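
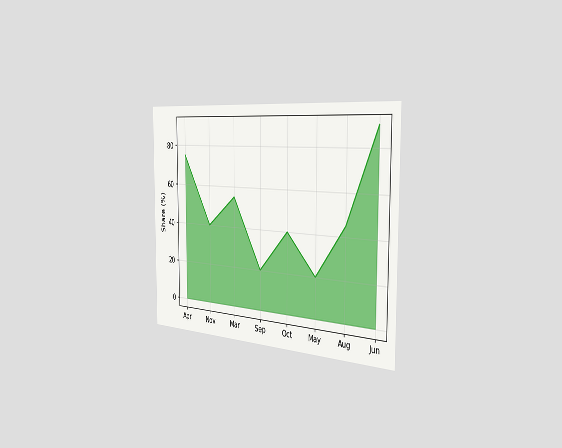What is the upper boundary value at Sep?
20%

The chart is viewed slightly from the right. At Sep the upper boundary is at 20%.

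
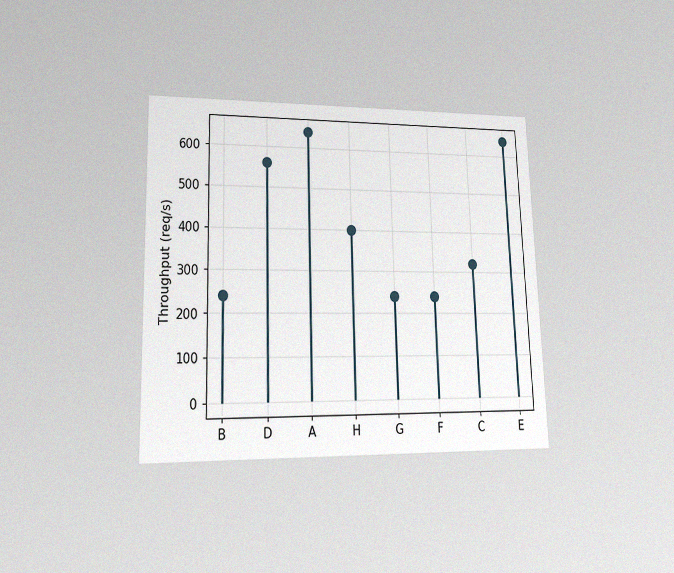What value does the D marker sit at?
The chart is viewed at a slight angle, with some photo noise. The D marker sits at 560req/s.

560req/s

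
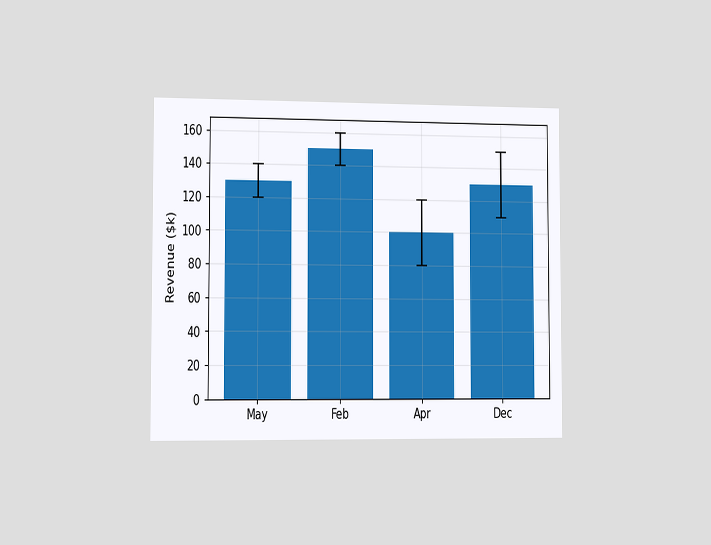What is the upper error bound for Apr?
$120k

The chart is viewed slightly from the left. The Apr bar's upper whisker reaches $120k.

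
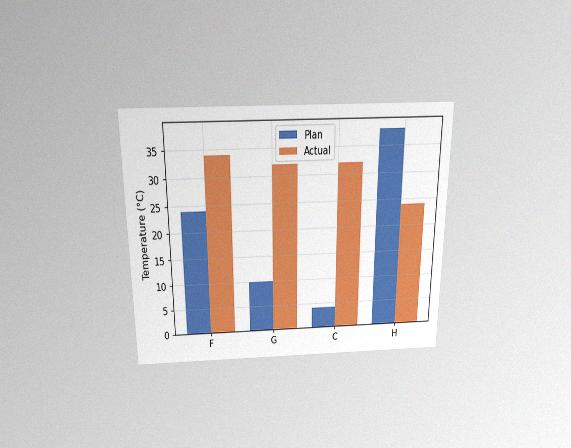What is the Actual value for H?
The chart is viewed slightly from above, with some photo noise. The Actual bar at H reaches 24°C on the y-axis.

24°C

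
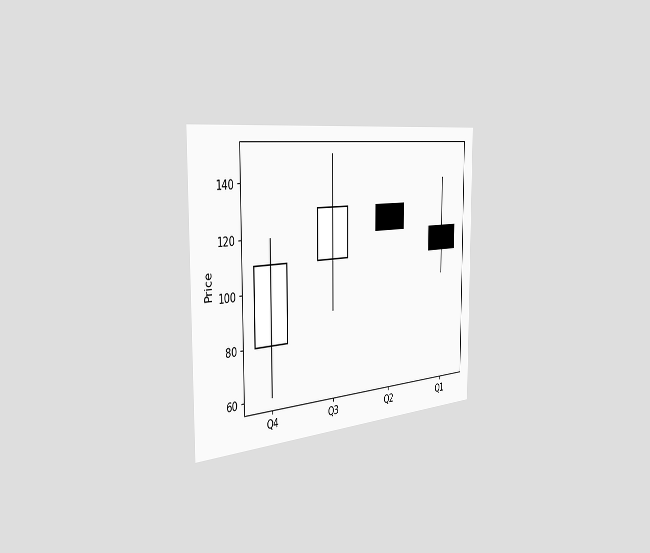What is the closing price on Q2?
120

The chart is viewed slightly from the left. The Q2 candle closes at 120.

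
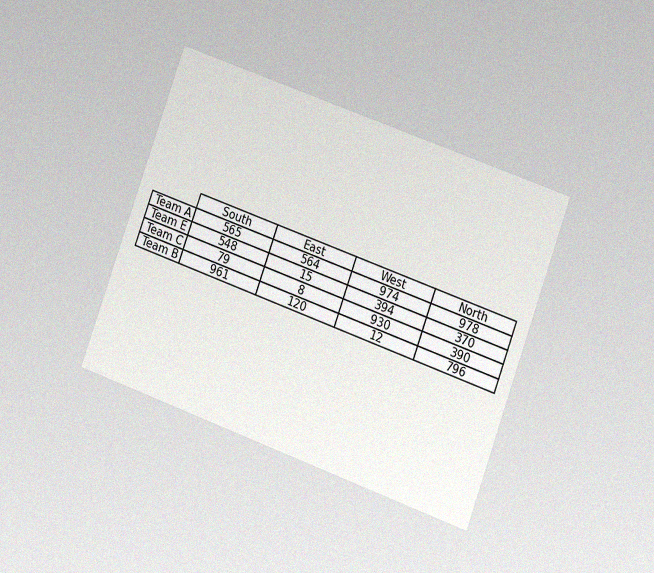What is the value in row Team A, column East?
564

The chart is tilted about 20° clockwise and viewed at a slight angle, with some photo noise. The (Team A, East) cell reads 564.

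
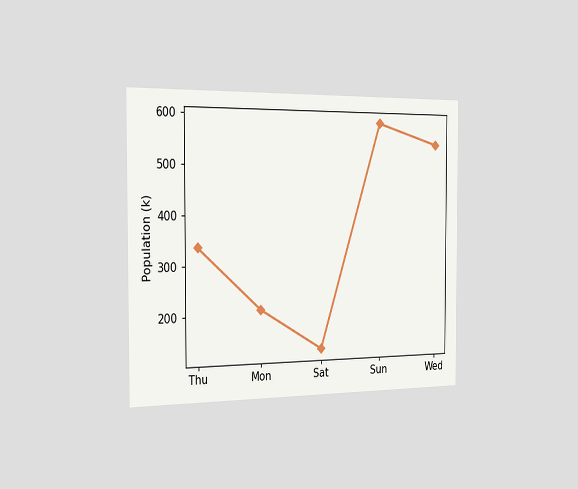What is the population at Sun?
588k

The chart is viewed slightly from the left. At Sun, the line is at 588k.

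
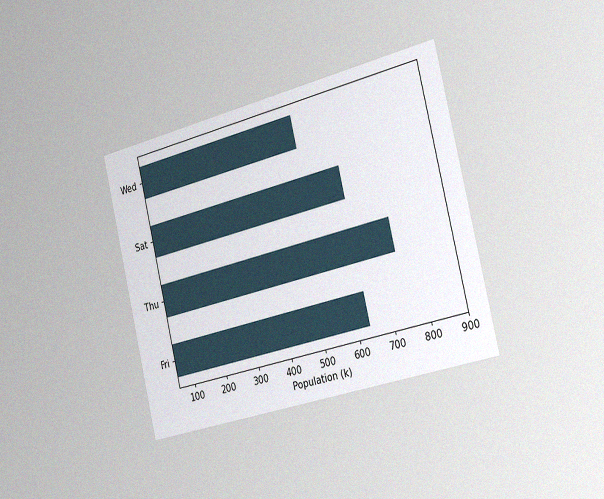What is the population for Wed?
The chart is tilted about 14° counter-clockwise and viewed slightly from the right, with some photo noise. Reading along the chart's x-axis, the Wed bar reaches 530k.

530k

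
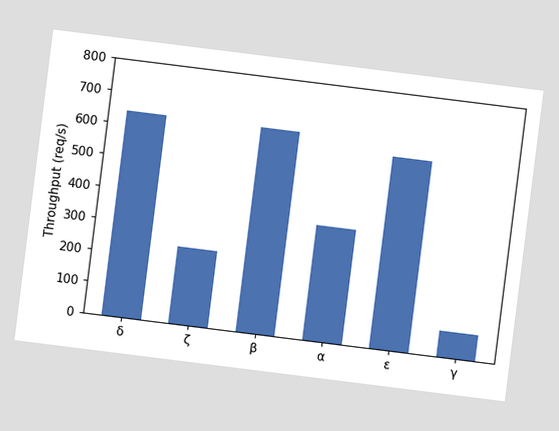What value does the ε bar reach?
600req/s

The chart is tilted about 7° clockwise. Reading along the chart's y-axis, the ε bar reaches 600req/s.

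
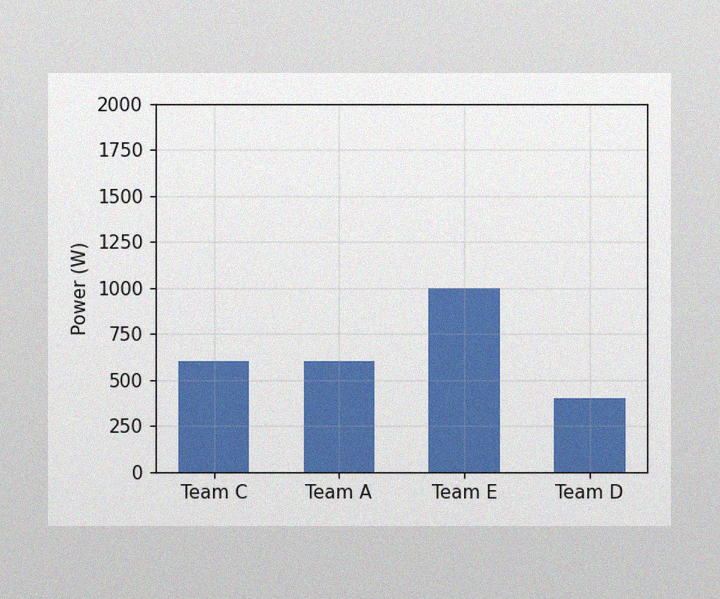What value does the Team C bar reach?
The image has some photo noise and uneven lighting. Reading along the chart's y-axis, the Team C bar reaches 600W.

600W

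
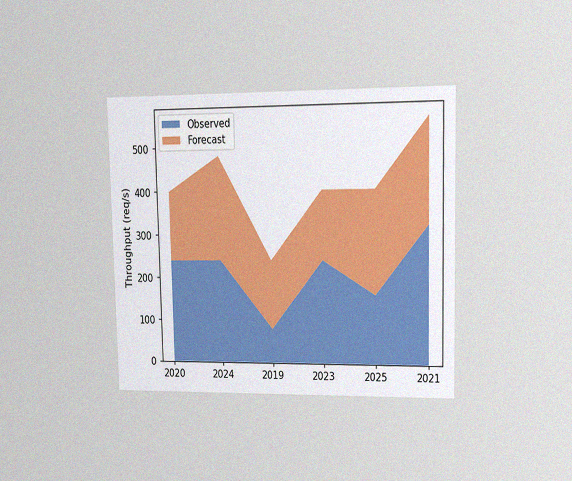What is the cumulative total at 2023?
400req/s

The chart is viewed slightly from the right, with some photo noise. The stacked total at 2023 reaches 400req/s.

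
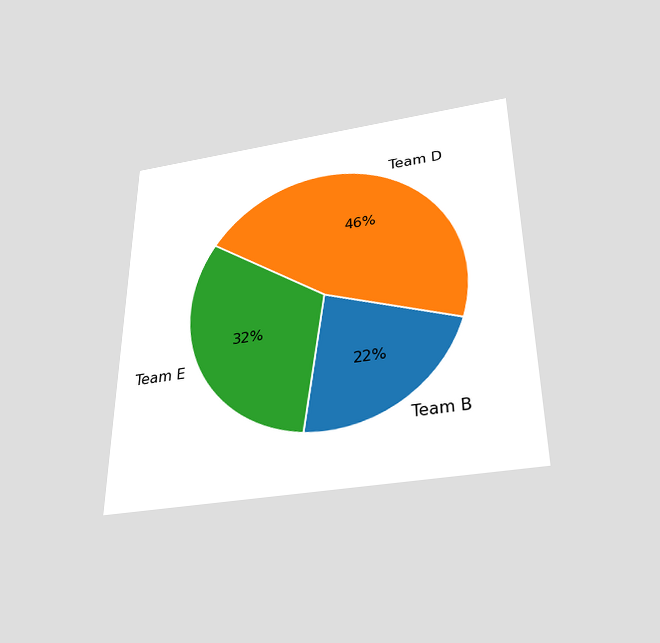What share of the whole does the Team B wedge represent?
The chart is viewed slightly from below. The Team B slice takes up 22% of the pie.

22%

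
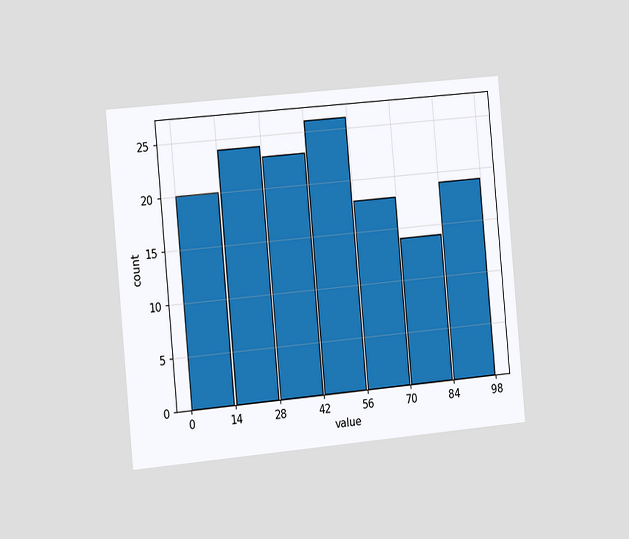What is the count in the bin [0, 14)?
20

The chart is tilted about 5° counter-clockwise and viewed slightly from the left. The [0, 14) bin has height 20.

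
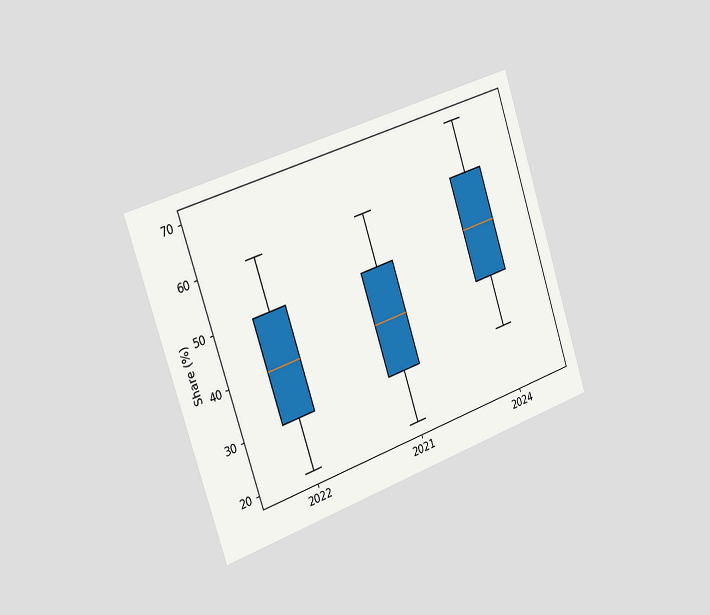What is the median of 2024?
50%

The chart is tilted about 18° counter-clockwise and viewed slightly from the left. The median line in the 2024 box sits at 50%.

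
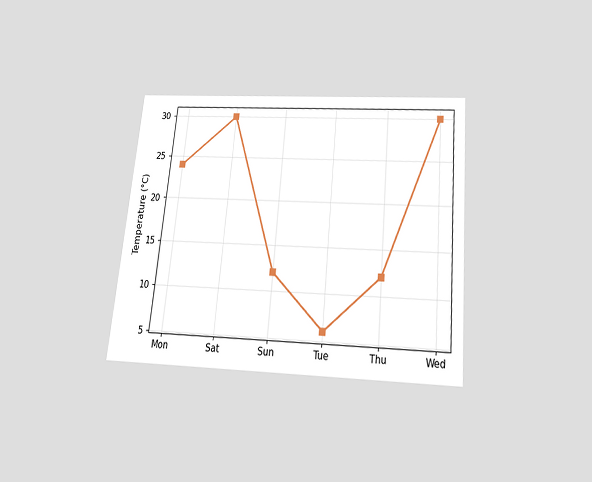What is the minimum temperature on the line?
The chart is tilted about 5° clockwise and viewed slightly from below. The lowest point is at Tue, and reading across to the y-axis gives 6°C.

6°C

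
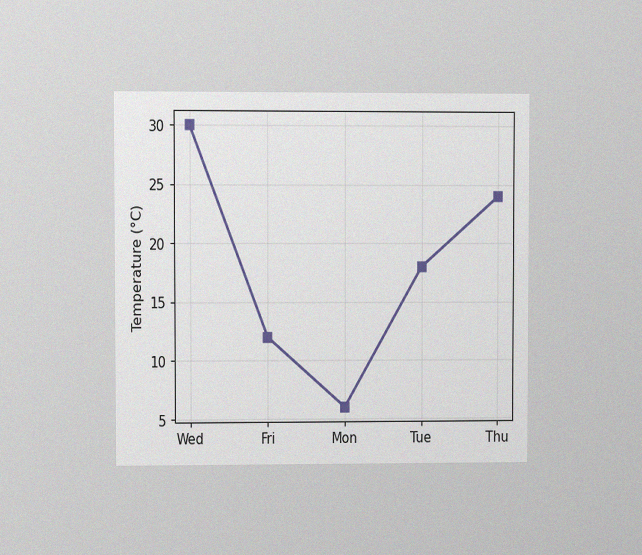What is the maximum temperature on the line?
30°C

The chart is viewed at a slight angle, with some photo noise. The highest point is at Wed, and reading across to the y-axis gives 30°C.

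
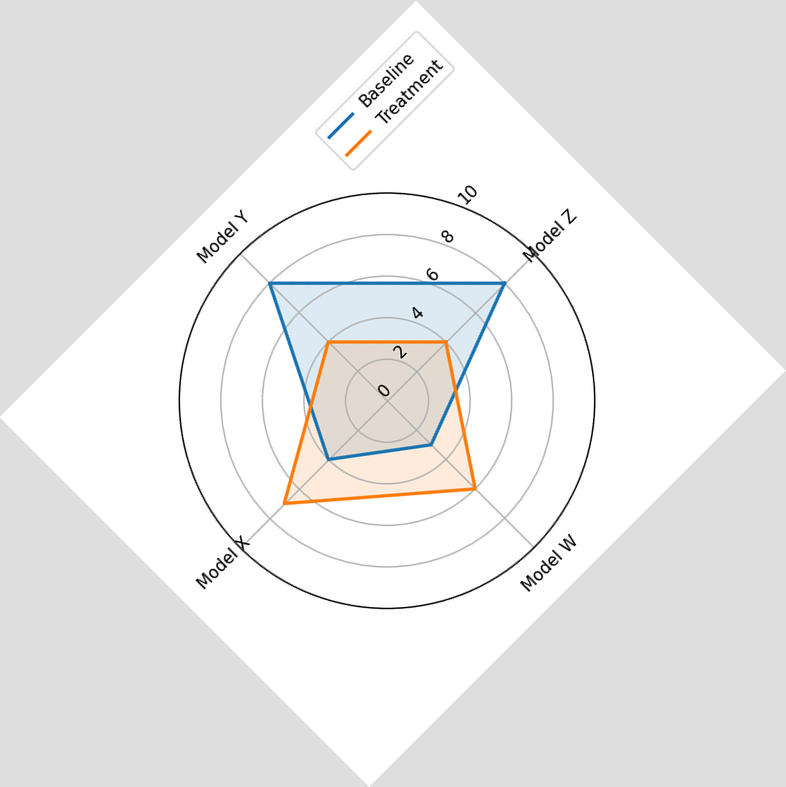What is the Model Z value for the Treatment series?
4

The chart is tilted about 45° counter-clockwise. On the Model Z axis, Treatment reaches 4.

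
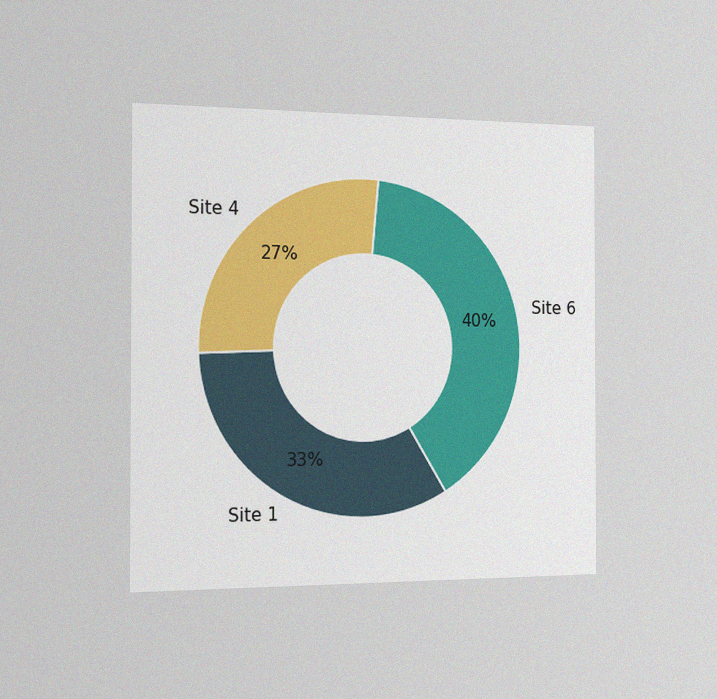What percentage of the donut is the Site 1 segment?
The chart is viewed slightly from the left, with some photo noise. The Site 1 segment takes up 33% of the ring.

33%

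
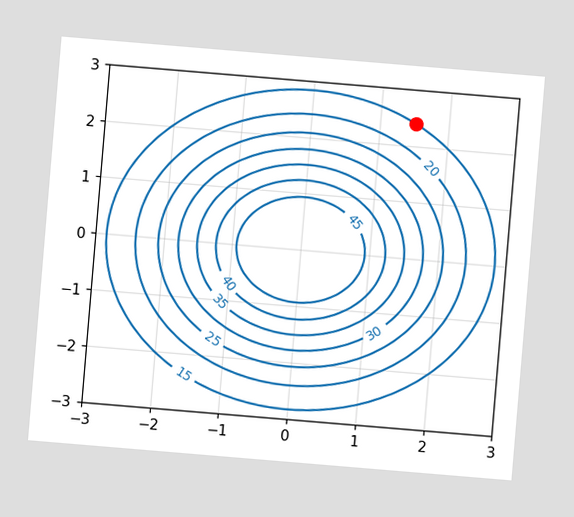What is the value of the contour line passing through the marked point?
The chart is tilted about 5° clockwise. The marked point sits on the contour labelled 15.

15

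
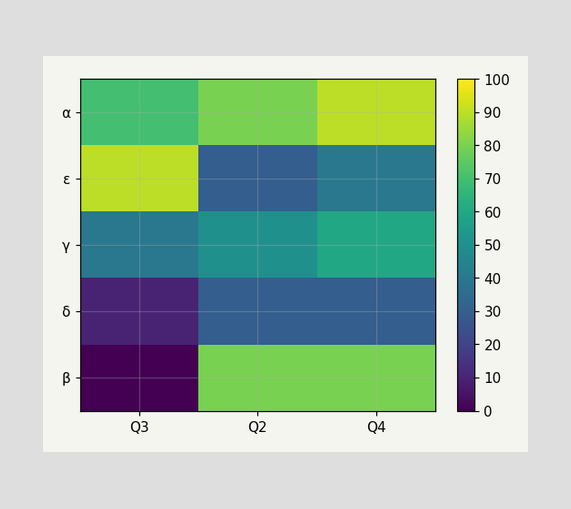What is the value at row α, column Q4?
90

Matching cell (α, Q4) against the colorbar gives 90.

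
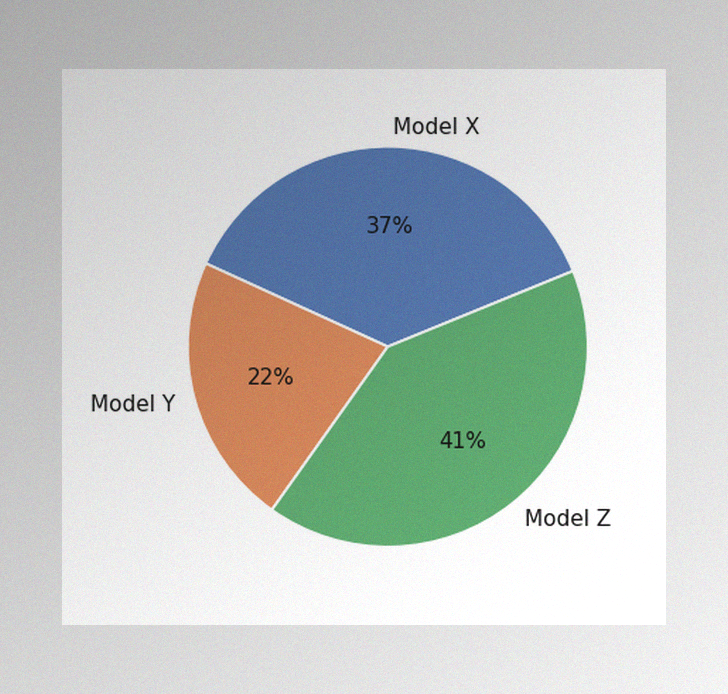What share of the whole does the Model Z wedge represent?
The image has some photo noise and uneven lighting. The Model Z slice takes up 41% of the pie.

41%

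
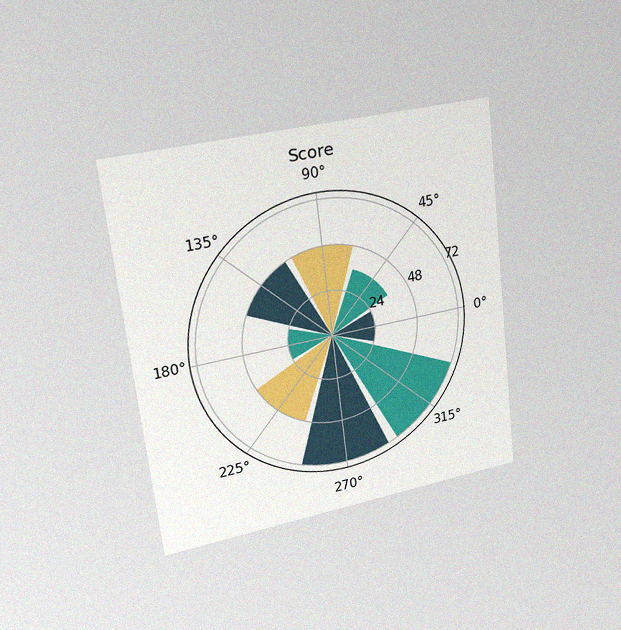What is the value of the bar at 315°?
The chart is tilted about 7° counter-clockwise and viewed slightly from the left, with some photo noise. The bar at 315° reaches 72 on the radial axis.

72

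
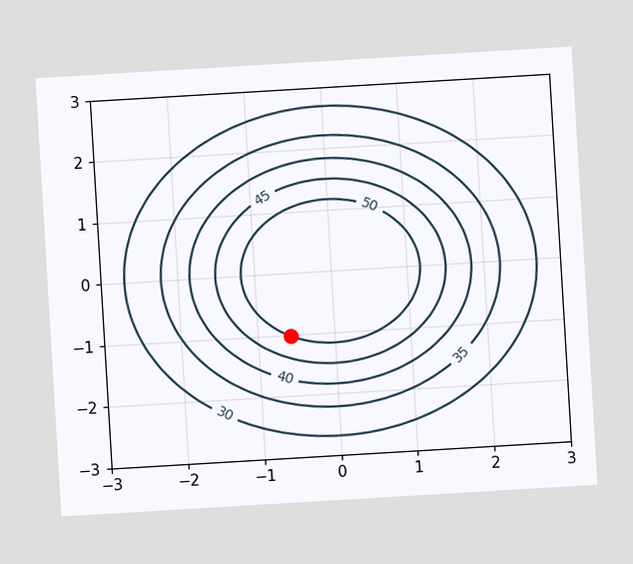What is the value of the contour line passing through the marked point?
50

The chart is tilted about 3° counter-clockwise. The marked point sits on the contour labelled 50.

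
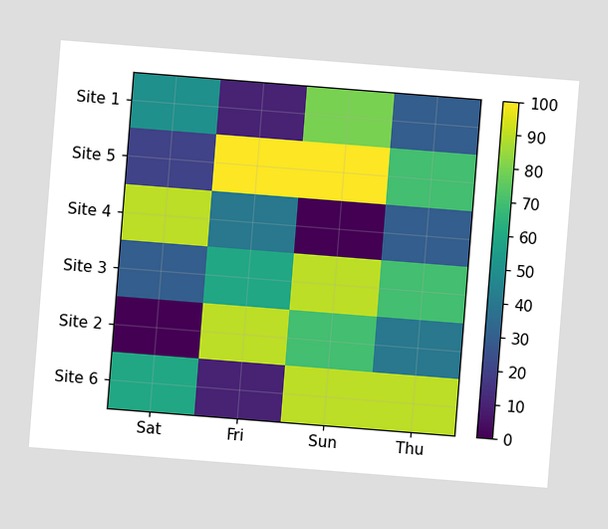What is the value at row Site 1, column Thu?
30

The chart is tilted about 5° clockwise. Matching cell (Site 1, Thu) against the colorbar gives 30.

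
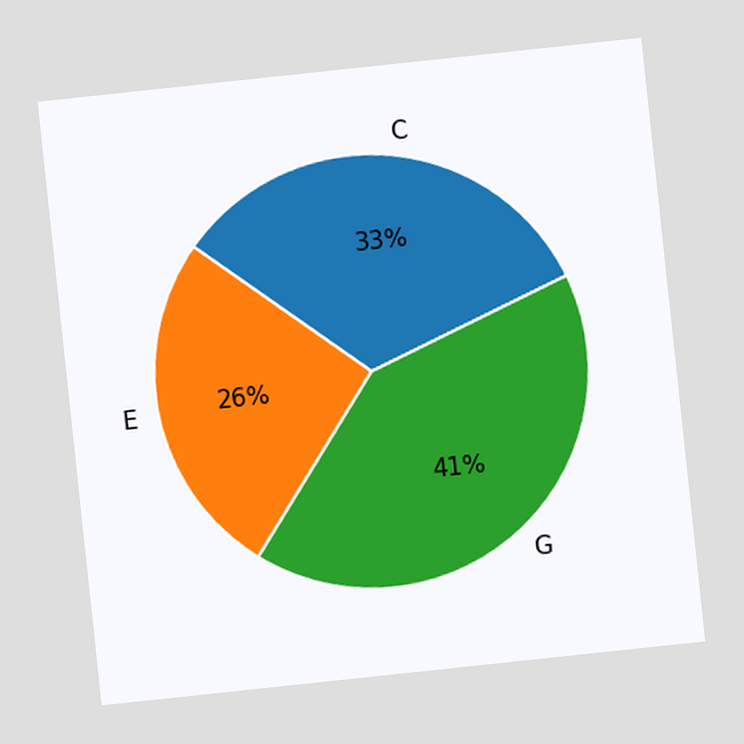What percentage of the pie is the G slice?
41%

The chart is tilted about 6° counter-clockwise. The G slice takes up 41% of the pie.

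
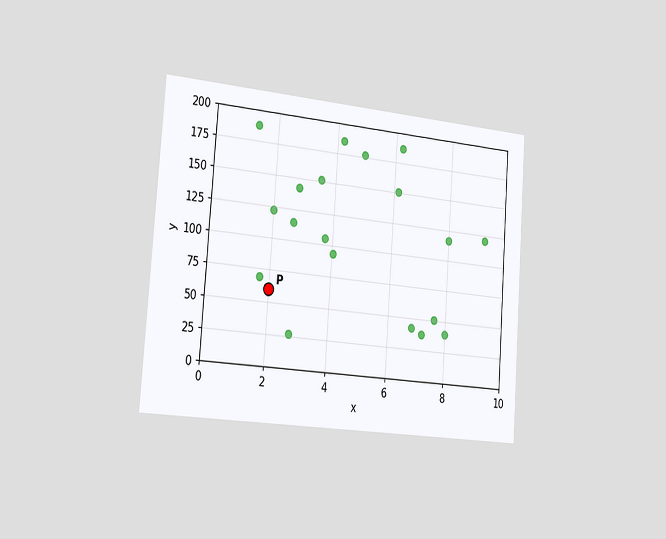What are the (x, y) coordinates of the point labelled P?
The chart is tilted about 4° clockwise and viewed slightly from the left. Following the gridlines from P to each axis, P sits at (2, 60).

(2, 60)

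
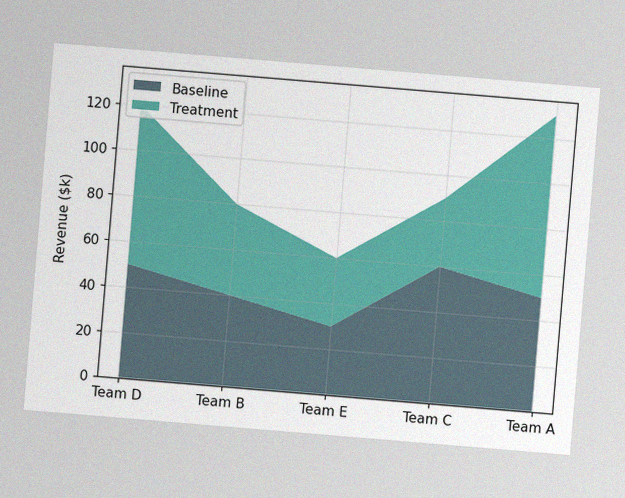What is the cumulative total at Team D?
$120k

The chart is tilted about 5° clockwise, with some photo noise. The stacked total at Team D reaches $120k.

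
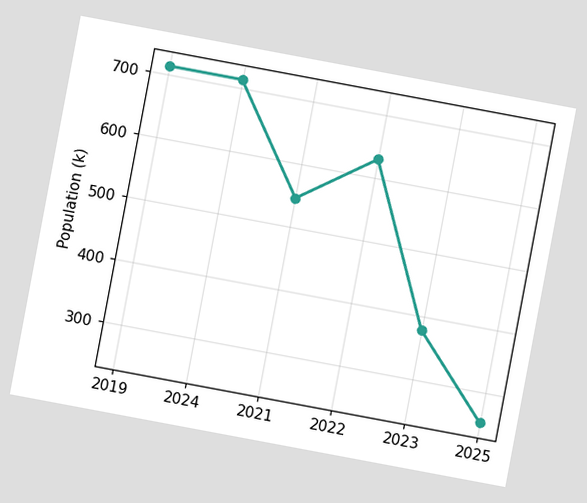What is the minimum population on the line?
252k

The chart is tilted about 11° clockwise. The lowest point is at 2025, and reading across to the y-axis gives 252k.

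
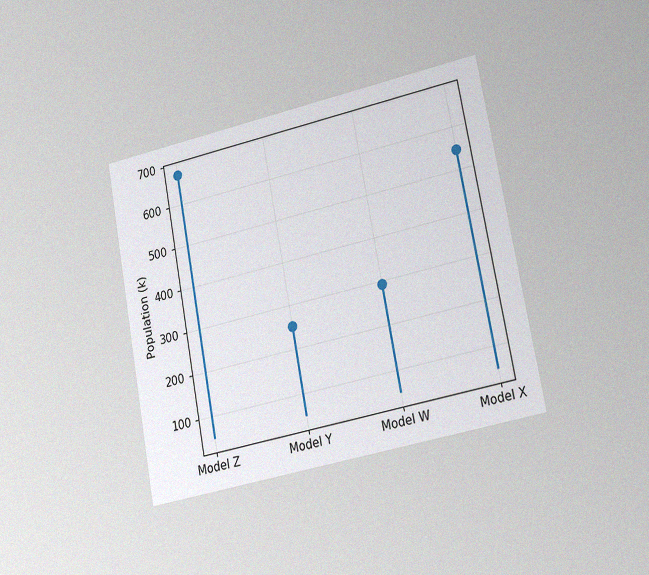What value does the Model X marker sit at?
546k

The chart is tilted about 11° counter-clockwise and viewed slightly from the right, with some photo noise. The Model X marker sits at 546k.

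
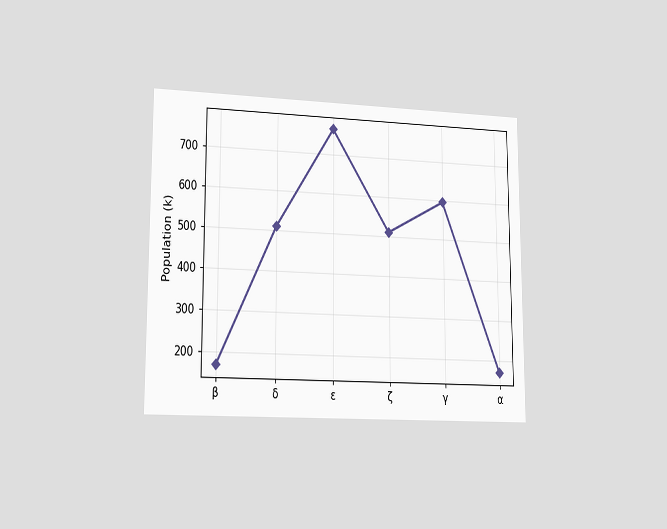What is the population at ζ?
The chart is viewed slightly from the left. At ζ, the line is at 510k.

510k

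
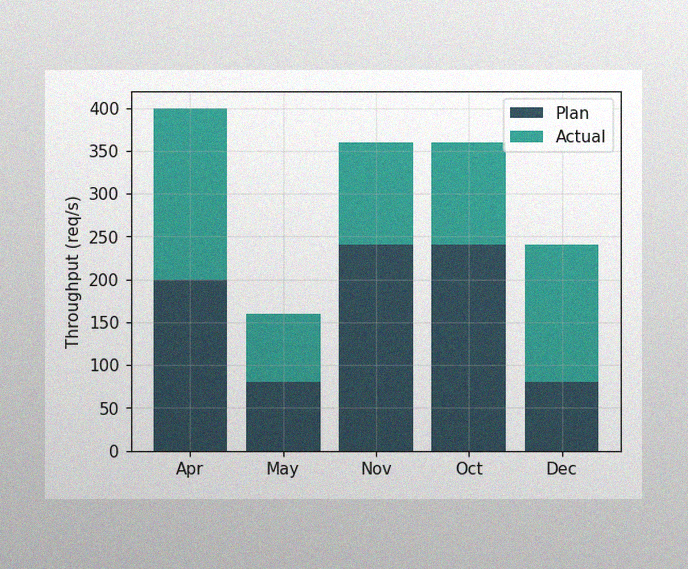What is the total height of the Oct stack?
360req/s

The image has some photo noise and uneven lighting. The Oct stack's top reaches 360req/s on the y-axis.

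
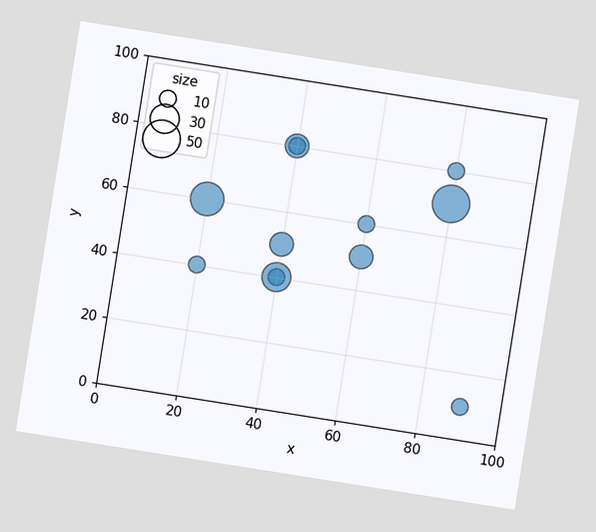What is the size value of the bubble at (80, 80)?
The chart is tilted about 9° clockwise. Matching the bubble at (80, 80) against the size legend gives 10.

10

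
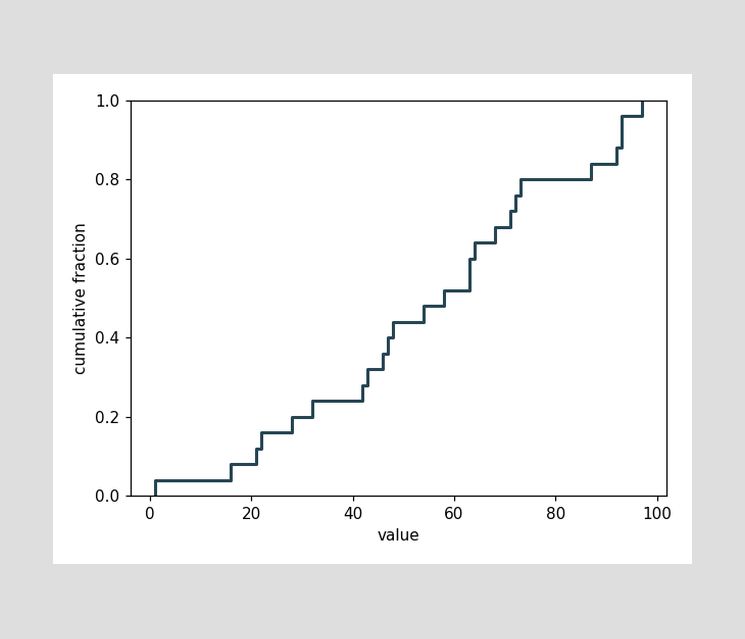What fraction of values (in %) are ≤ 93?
96%

At x=93 the ECDF step is at 96%.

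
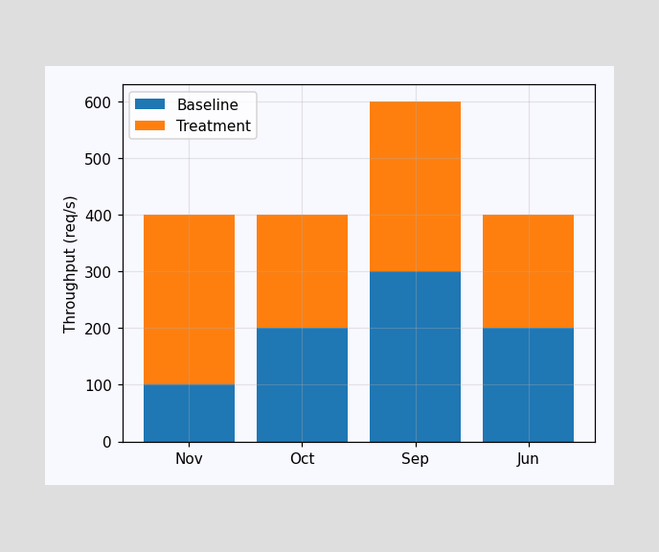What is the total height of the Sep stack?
The Sep stack's top reaches 600req/s on the y-axis.

600req/s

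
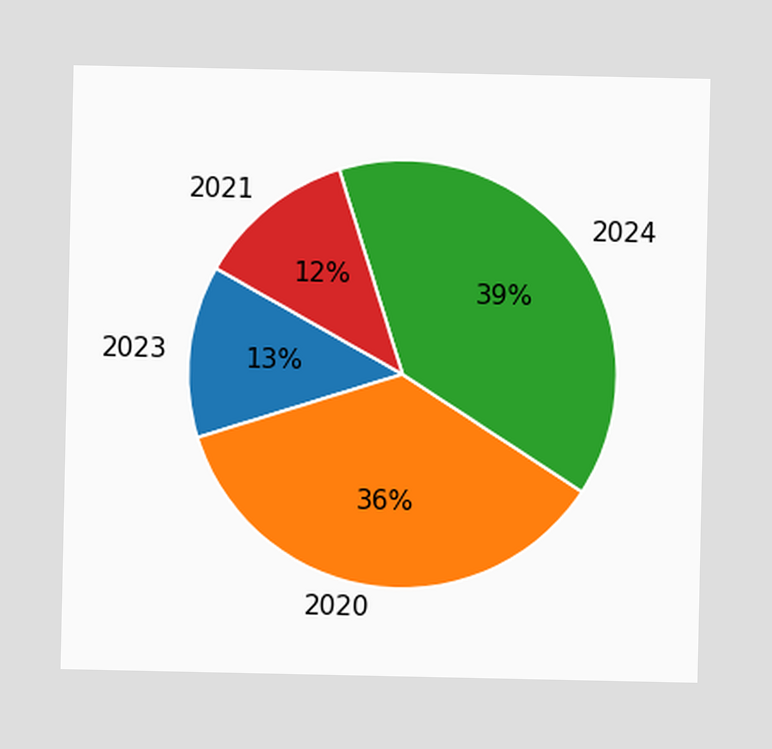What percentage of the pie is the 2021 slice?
The 2021 slice takes up 12% of the pie.

12%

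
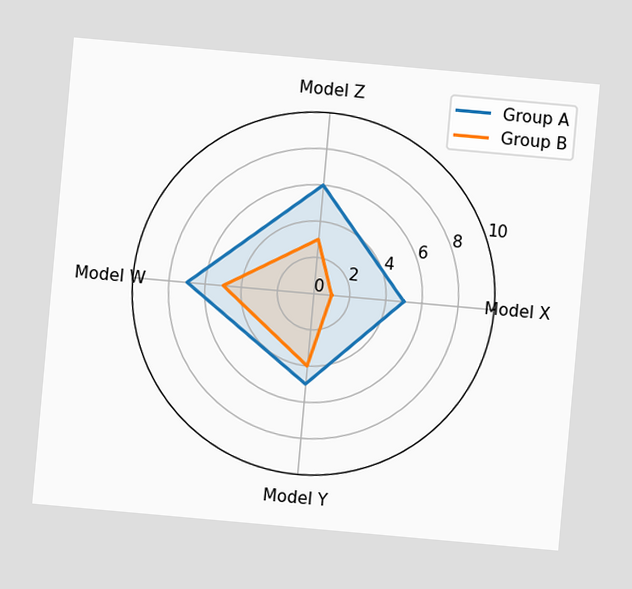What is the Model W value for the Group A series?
7

The chart is tilted about 5° clockwise. On the Model W axis, Group A reaches 7.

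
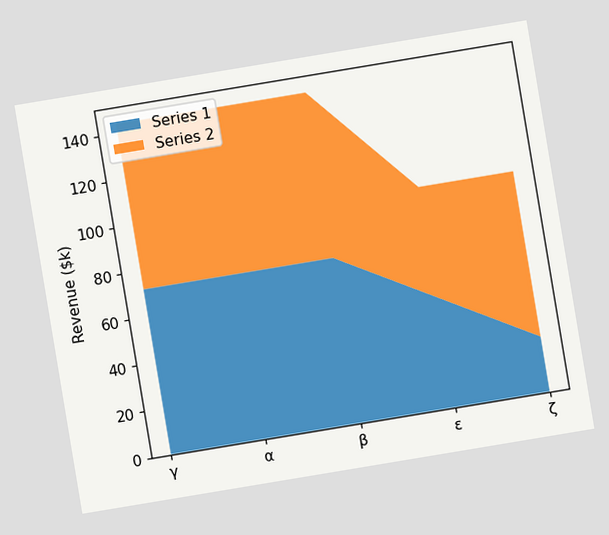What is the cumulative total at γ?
$144k

The chart is tilted about 9° counter-clockwise. The stacked total at γ reaches $144k.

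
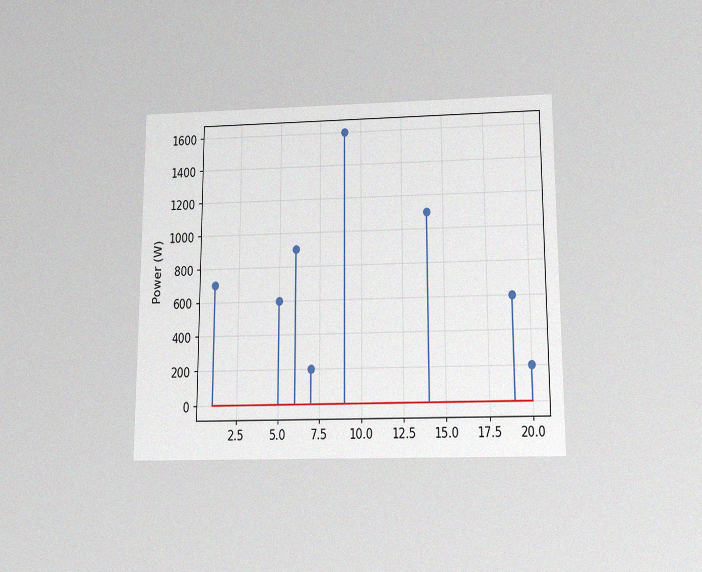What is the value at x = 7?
The chart is viewed slightly from below, with some photo noise. The stem at x=7 reaches 200W.

200W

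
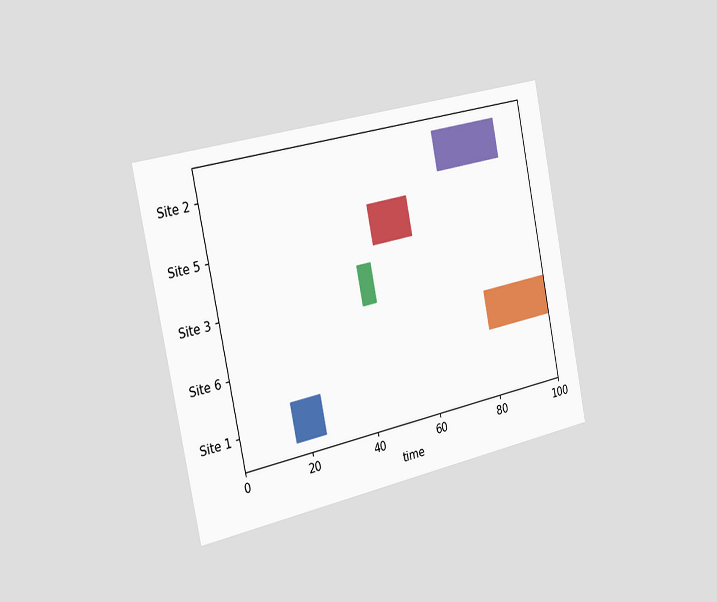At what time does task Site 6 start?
The chart is tilted about 11° counter-clockwise and viewed slightly from the left. The Site 6 bar begins at t=80.

80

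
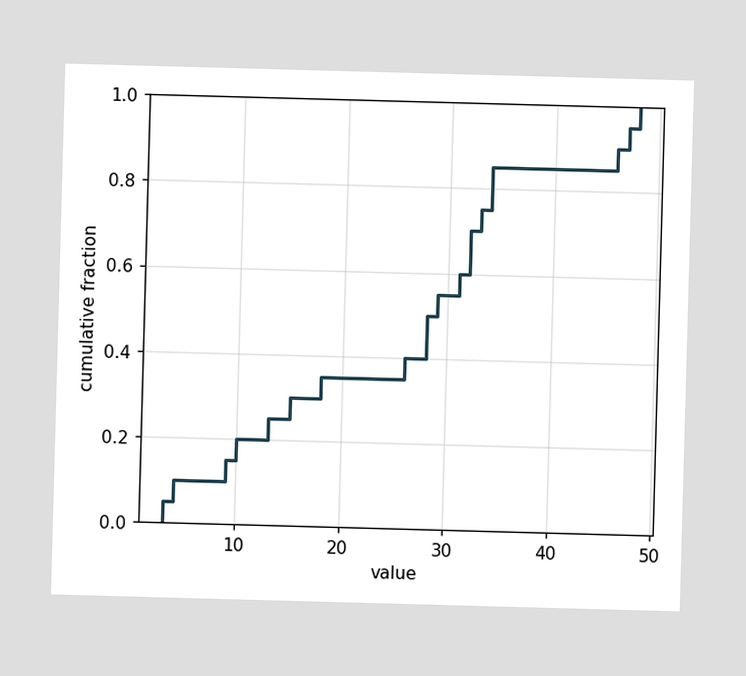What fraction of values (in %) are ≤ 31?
60%

At x=31 the ECDF step is at 60%.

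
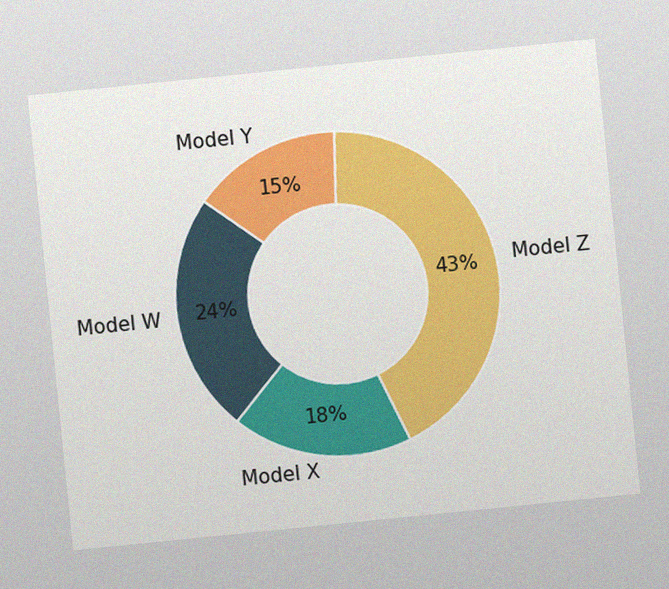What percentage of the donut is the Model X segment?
18%

The chart is tilted about 6° counter-clockwise, with some photo noise. The Model X segment takes up 18% of the ring.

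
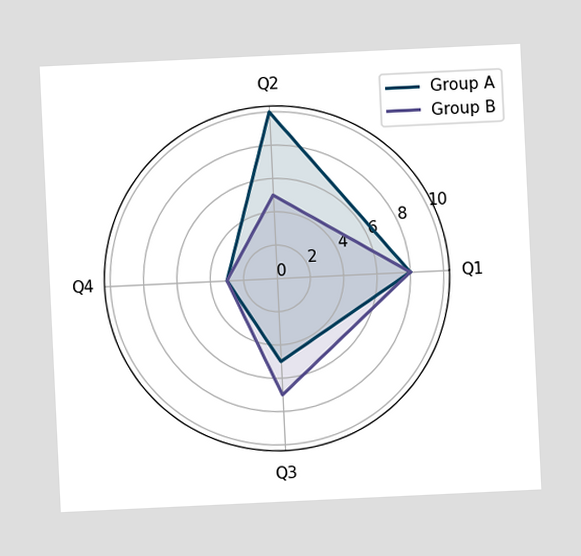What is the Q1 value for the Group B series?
8

The chart is tilted about 3° counter-clockwise. On the Q1 axis, Group B reaches 8.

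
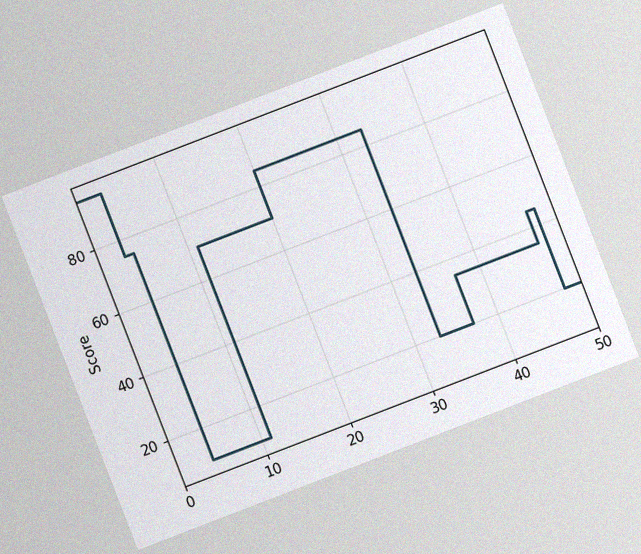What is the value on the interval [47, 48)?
45

The chart is tilted about 21° counter-clockwise, with some photo noise. On [47, 48) the step sits at 45.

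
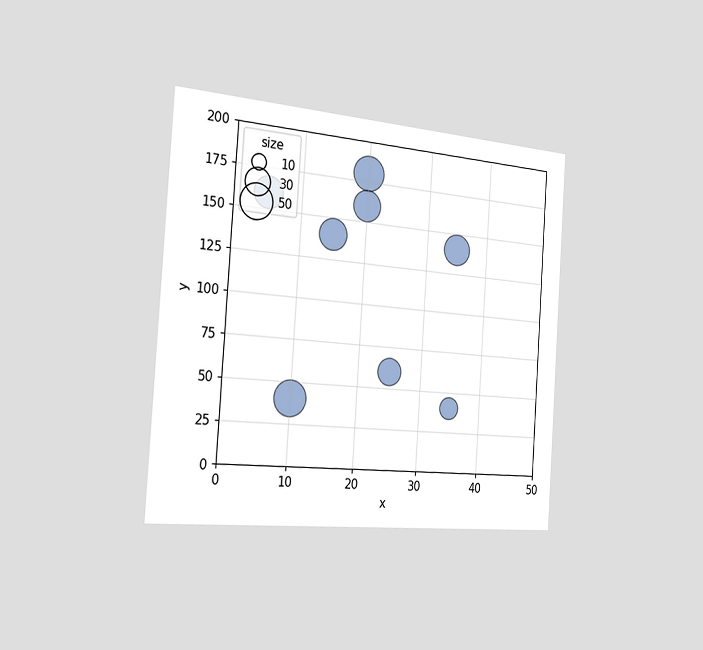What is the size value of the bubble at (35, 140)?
The chart is tilted about 4° clockwise and viewed slightly from the left. Matching the bubble at (35, 140) against the size legend gives 40.

40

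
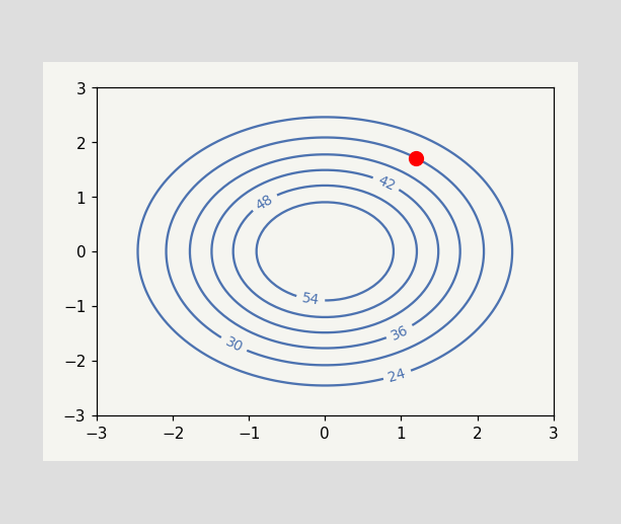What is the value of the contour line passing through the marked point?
30

The marked point sits on the contour labelled 30.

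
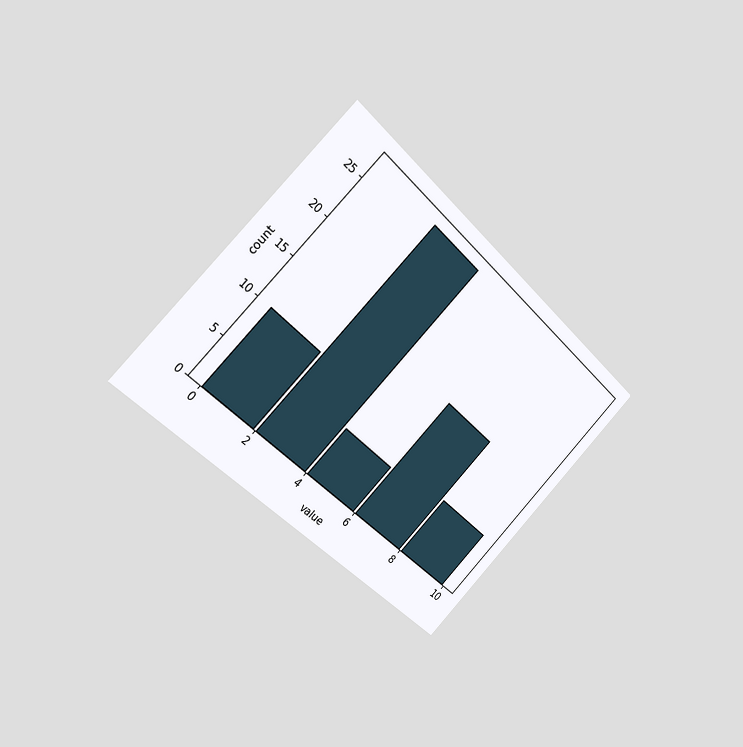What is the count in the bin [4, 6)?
The chart is tilted about 45° clockwise and viewed slightly from the left. The [4, 6) bin has height 6.

6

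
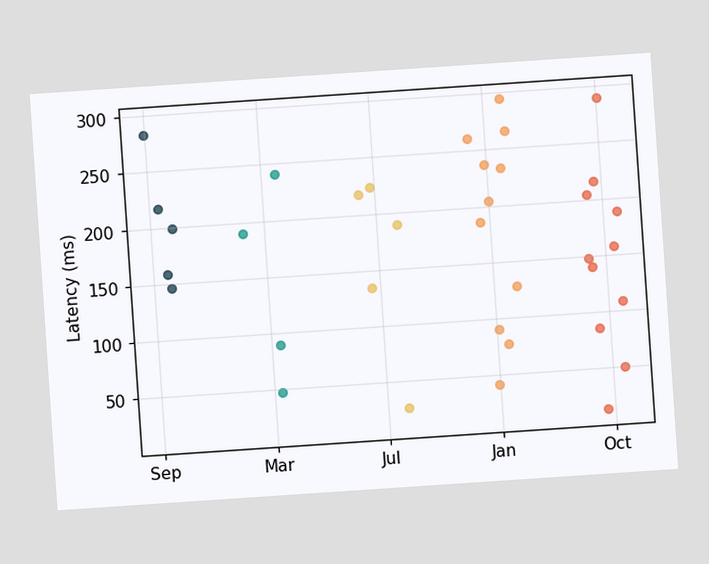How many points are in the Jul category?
5

The chart is tilted about 4° counter-clockwise. Counting the markers in the Jul column gives 5.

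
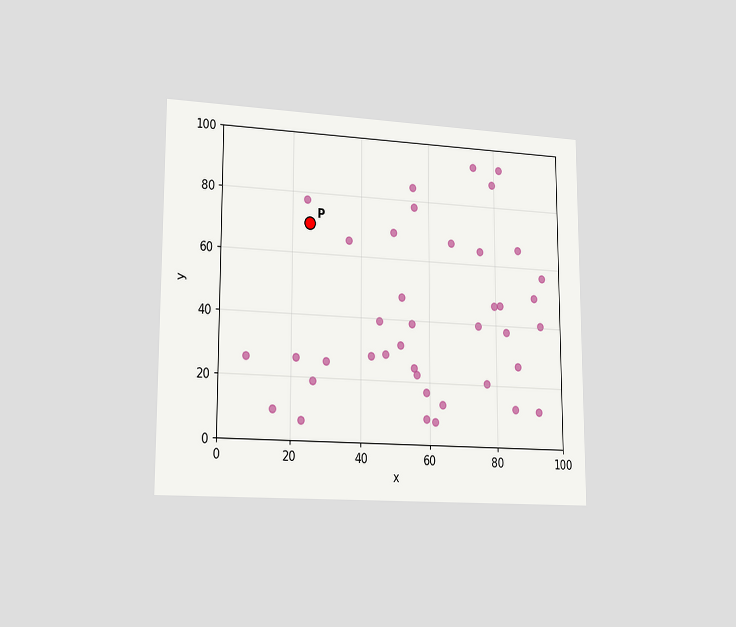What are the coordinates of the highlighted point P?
The chart is viewed slightly from the left. Following the gridlines from P to each axis, P sits at (25, 70).

(25, 70)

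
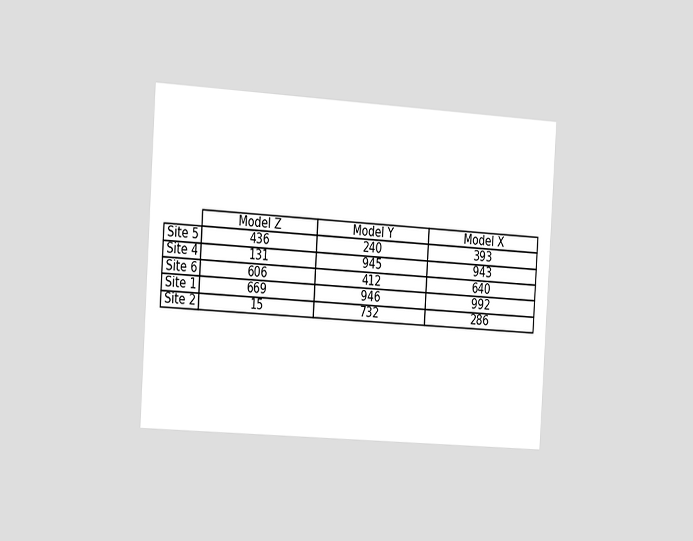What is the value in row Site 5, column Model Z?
The chart is tilted about 4° clockwise and viewed slightly from the left. The (Site 5, Model Z) cell reads 436.

436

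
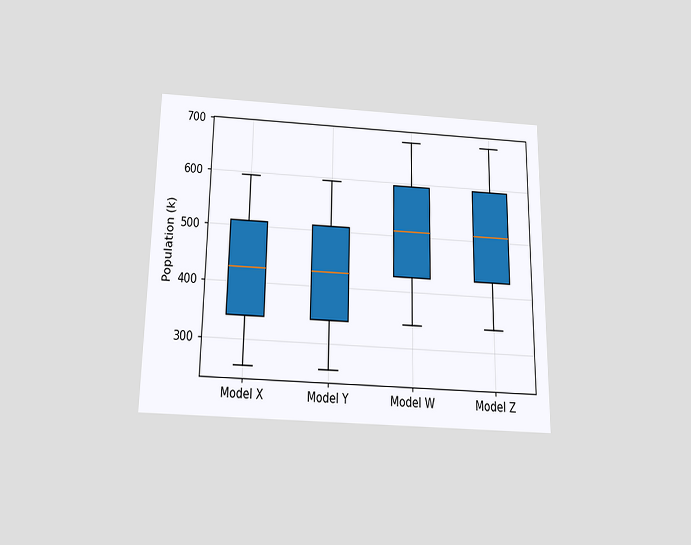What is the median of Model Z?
The chart is viewed slightly from below. The median line in the Model Z box sits at 510k.

510k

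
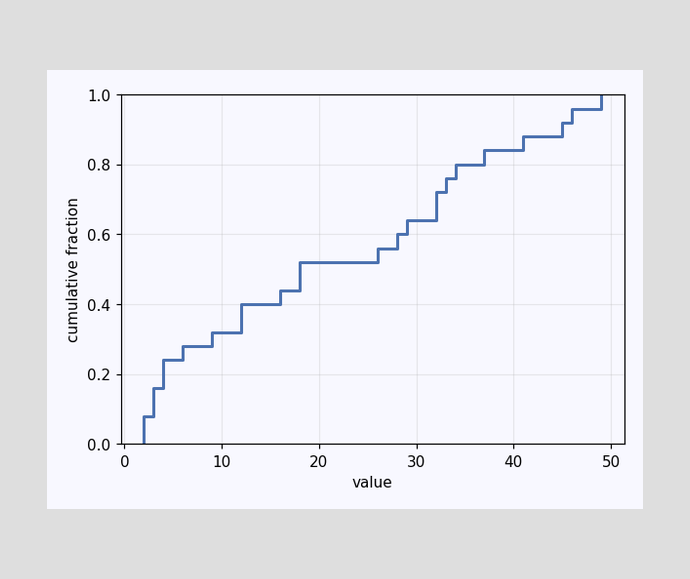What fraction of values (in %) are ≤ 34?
At x=34 the ECDF step is at 80%.

80%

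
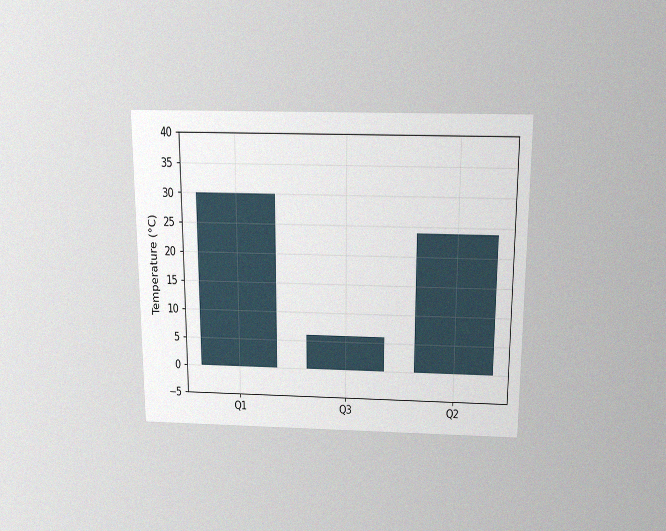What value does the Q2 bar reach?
The chart is viewed slightly from above, with some photo noise. Reading along the chart's y-axis, the Q2 bar reaches 24°C.

24°C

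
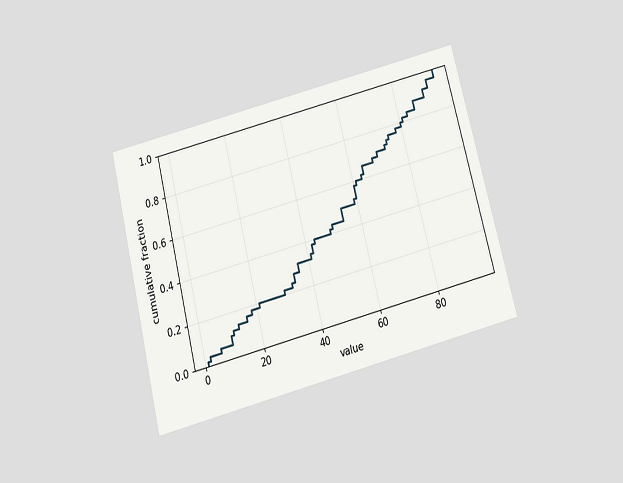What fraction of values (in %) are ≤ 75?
76%

The chart is tilted about 14° counter-clockwise and viewed slightly from below. At x=75 the ECDF step is at 76%.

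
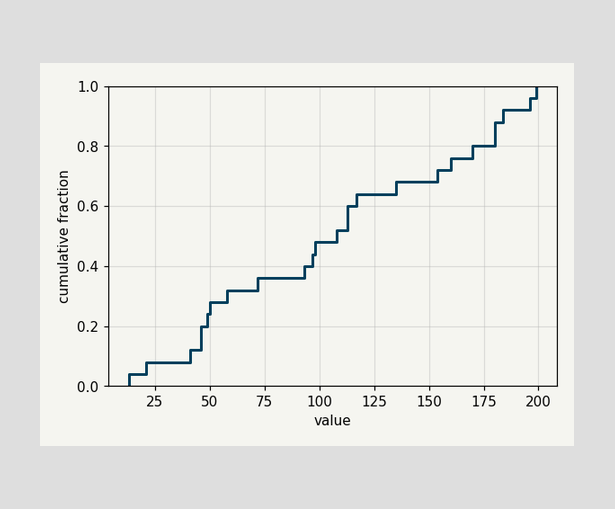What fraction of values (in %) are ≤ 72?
36%

At x=72 the ECDF step is at 36%.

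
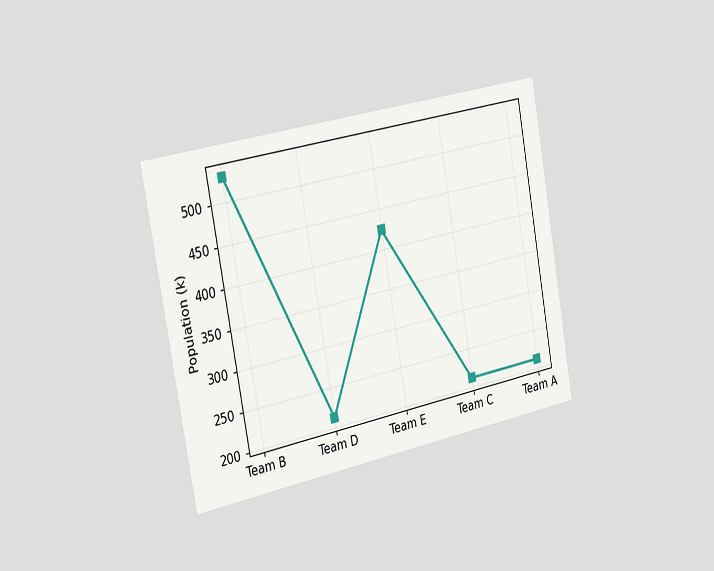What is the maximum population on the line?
The chart is tilted about 10° counter-clockwise and viewed slightly from the left. The highest point is at Team B, and reading across to the y-axis gives 530k.

530k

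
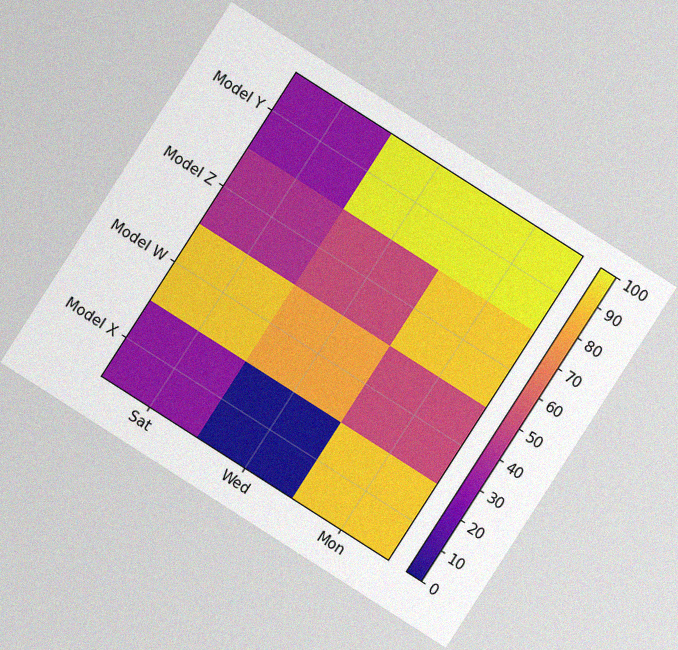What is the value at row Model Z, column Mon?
90

The chart is tilted about 33° clockwise, with some photo noise. Matching cell (Model Z, Mon) against the colorbar gives 90.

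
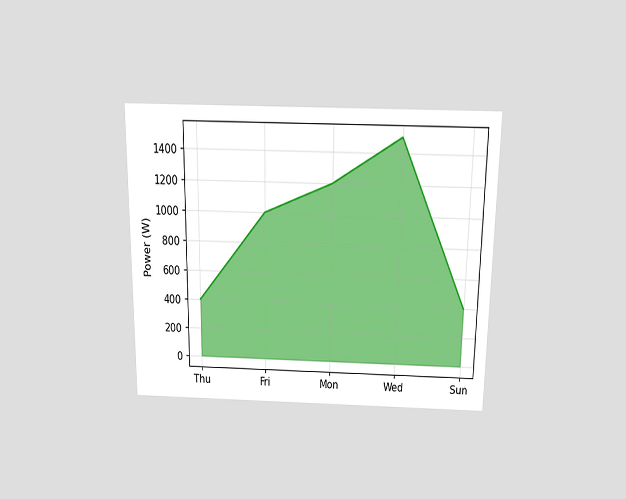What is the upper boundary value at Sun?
400W

The chart is viewed slightly from above. At Sun the upper boundary is at 400W.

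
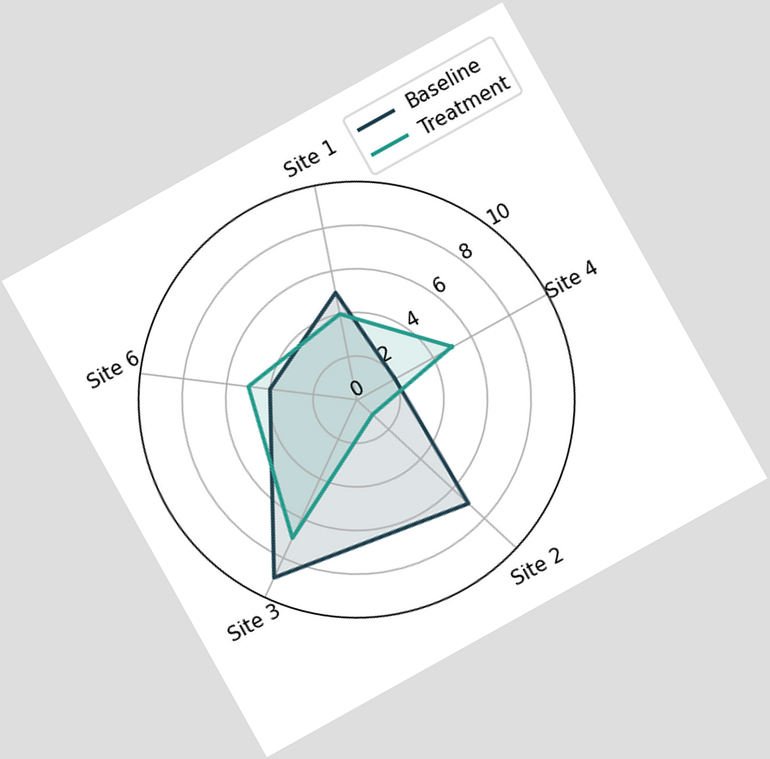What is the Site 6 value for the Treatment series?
5

The chart is tilted about 29° counter-clockwise. On the Site 6 axis, Treatment reaches 5.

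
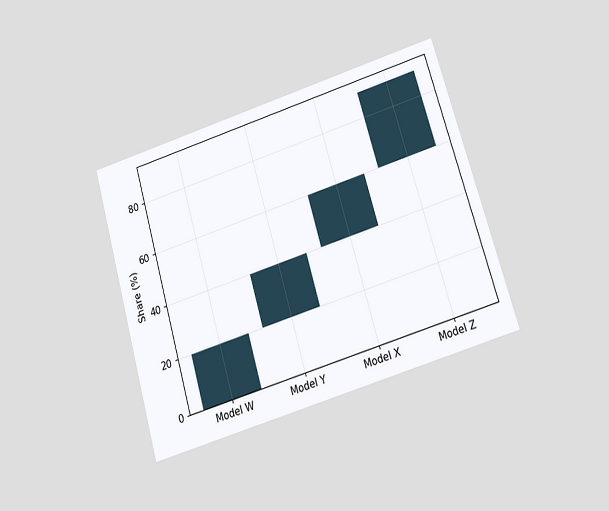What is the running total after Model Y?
40%

The chart is tilted about 17° counter-clockwise and viewed at a slight angle. After Model Y the running total reaches 40%.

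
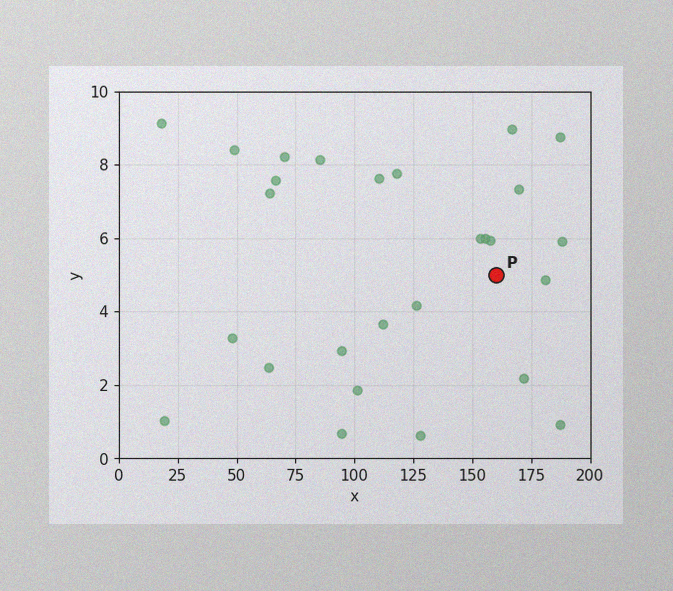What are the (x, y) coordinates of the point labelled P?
The image has some photo noise and uneven lighting. Following the gridlines from P to each axis, P sits at (160, 5).

(160, 5)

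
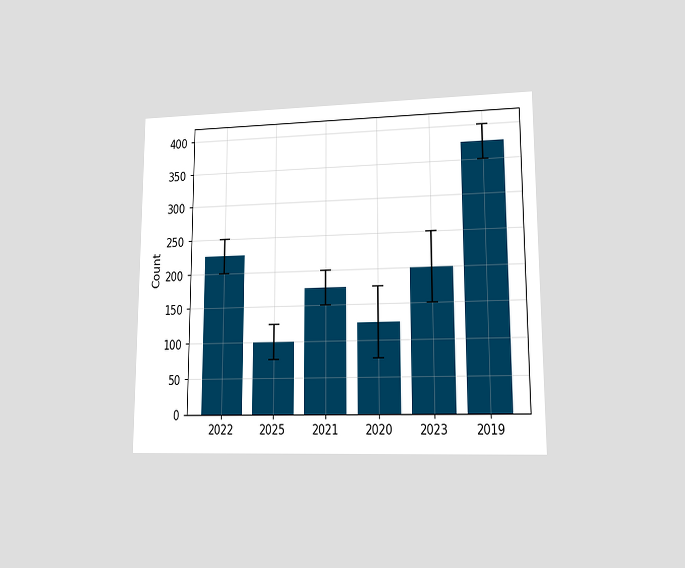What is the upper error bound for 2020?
175

The chart is viewed at a slight angle. The 2020 bar's upper whisker reaches 175.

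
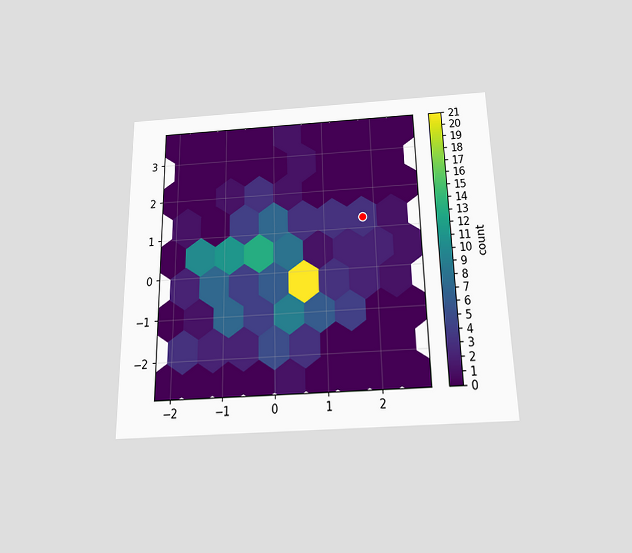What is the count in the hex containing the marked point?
3

The chart is viewed slightly from below. The marked hex reads 3 on the colorbar.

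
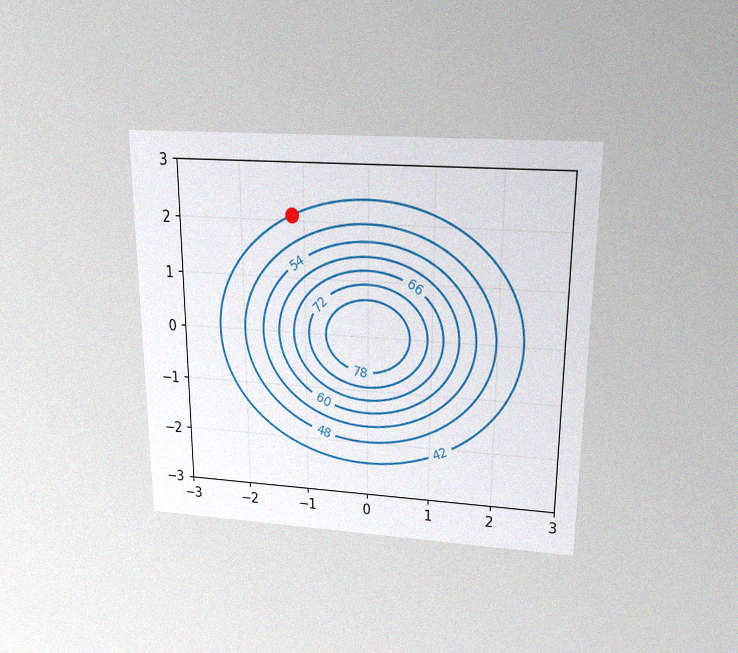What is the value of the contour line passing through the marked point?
42

The chart is viewed slightly from above, with some photo noise. The marked point sits on the contour labelled 42.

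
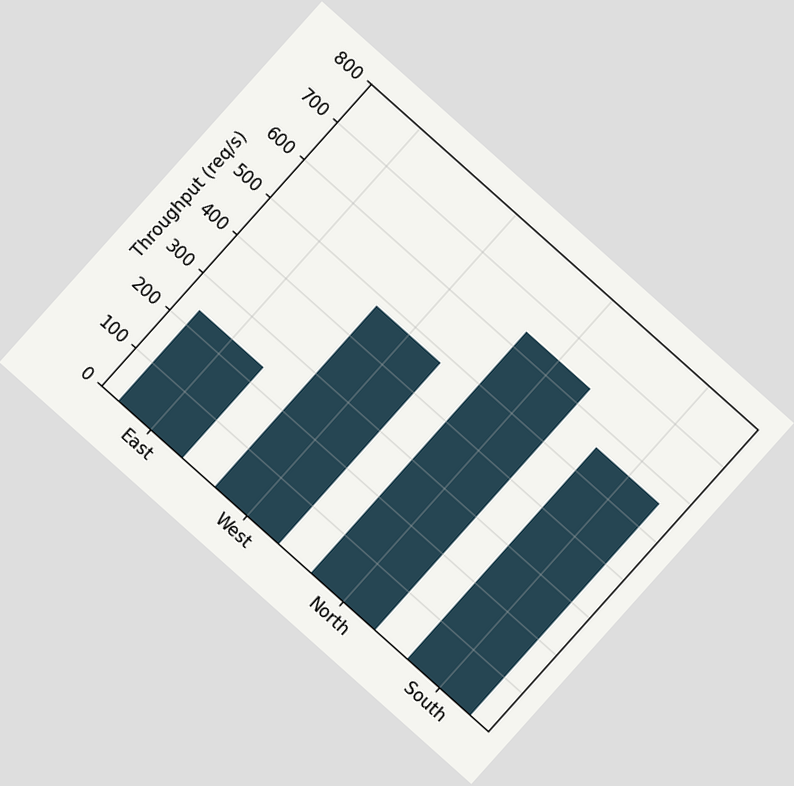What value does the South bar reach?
560req/s

The chart is tilted about 42° clockwise. Reading along the chart's y-axis, the South bar reaches 560req/s.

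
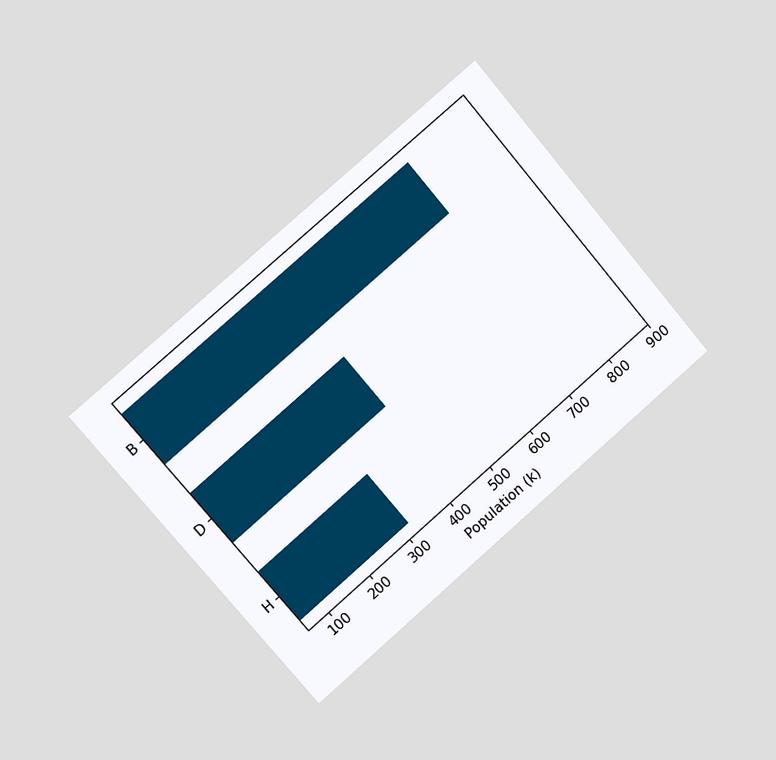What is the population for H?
The chart is tilted about 41° counter-clockwise and viewed slightly from the left. Reading along the chart's x-axis, the H bar reaches 318k.

318k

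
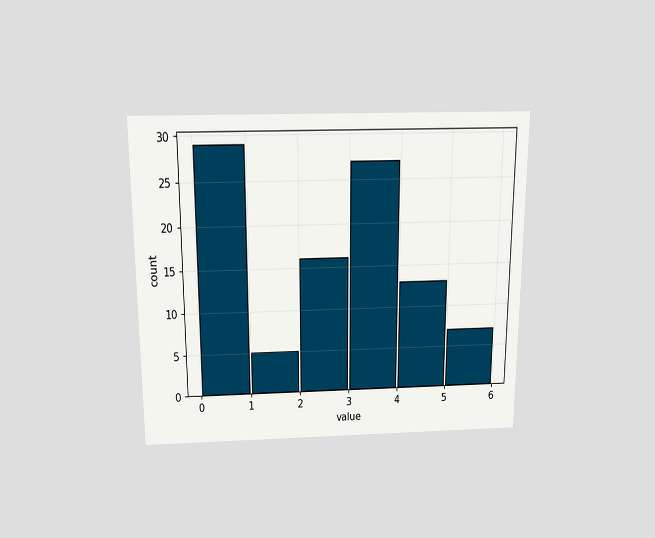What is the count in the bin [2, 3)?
16

The chart is viewed slightly from above. The [2, 3) bin has height 16.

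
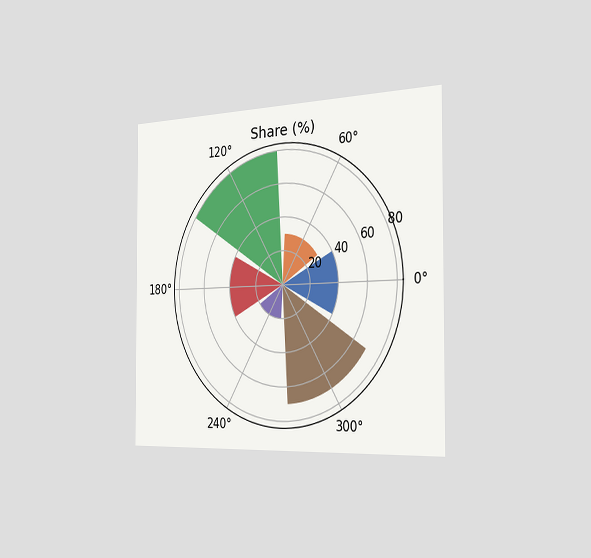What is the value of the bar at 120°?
The chart is viewed slightly from the right. The bar at 120° reaches 80% on the radial axis.

80%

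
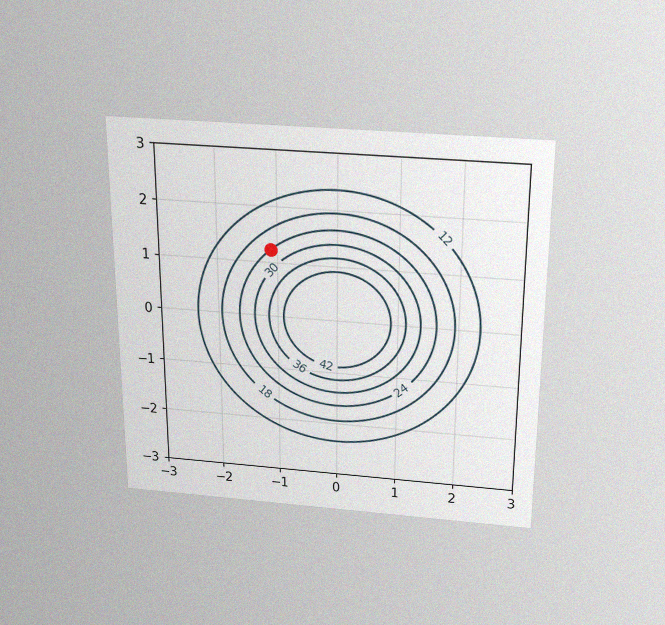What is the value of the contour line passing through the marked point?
The chart is viewed slightly from above, with some photo noise. The marked point sits on the contour labelled 24.

24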